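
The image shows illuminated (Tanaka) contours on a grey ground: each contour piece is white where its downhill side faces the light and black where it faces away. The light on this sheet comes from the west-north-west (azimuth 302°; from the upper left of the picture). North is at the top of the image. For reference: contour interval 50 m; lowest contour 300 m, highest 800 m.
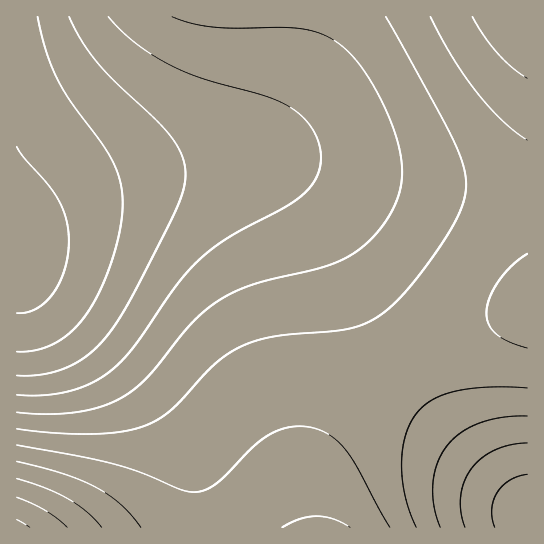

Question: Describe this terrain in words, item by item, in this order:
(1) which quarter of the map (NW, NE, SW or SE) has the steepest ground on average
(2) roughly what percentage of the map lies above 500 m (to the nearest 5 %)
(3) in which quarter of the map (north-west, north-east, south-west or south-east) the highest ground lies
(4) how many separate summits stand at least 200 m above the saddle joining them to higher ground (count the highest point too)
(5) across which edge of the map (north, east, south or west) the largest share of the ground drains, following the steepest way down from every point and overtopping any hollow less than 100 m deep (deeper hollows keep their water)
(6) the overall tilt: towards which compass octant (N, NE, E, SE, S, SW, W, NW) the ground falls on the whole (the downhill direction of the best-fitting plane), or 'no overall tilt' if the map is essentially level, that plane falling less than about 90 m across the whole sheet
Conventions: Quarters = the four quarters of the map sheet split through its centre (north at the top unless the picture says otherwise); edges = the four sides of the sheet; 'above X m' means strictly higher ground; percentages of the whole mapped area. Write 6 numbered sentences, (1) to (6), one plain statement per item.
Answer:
(1) The steepest ground, on average, is in the south-west quarter.
(2) Roughly 55 % of the ground is higher than 500 m.
(3) Look to the south-west quarter for the highest ground.
(4) 1 summit rises at least 200 m above its surroundings.
(5) Drainage is mainly to the west: more ground falls towards that edge than towards any other.
(6) The general tilt is down to the north-west (the land rises towards the south-east).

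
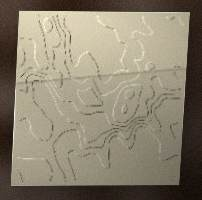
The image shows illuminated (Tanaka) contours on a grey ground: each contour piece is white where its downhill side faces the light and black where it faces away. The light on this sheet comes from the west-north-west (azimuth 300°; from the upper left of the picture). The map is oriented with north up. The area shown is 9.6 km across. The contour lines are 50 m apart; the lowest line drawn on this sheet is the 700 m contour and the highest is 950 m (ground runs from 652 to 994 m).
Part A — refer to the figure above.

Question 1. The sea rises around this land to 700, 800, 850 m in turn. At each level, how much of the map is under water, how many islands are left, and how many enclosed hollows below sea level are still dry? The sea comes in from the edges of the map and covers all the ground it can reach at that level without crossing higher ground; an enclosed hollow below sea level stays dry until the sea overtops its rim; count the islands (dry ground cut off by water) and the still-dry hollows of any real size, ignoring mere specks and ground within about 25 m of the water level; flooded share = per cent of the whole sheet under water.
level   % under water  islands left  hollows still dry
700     14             0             0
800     44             0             0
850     68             0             0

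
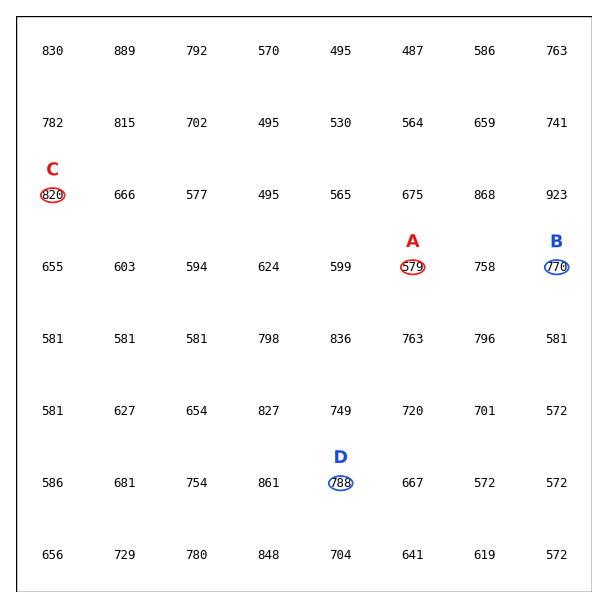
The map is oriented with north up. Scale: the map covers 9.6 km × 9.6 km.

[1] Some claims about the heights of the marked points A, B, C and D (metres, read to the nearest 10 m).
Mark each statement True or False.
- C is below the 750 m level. False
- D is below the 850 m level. True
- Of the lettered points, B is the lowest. False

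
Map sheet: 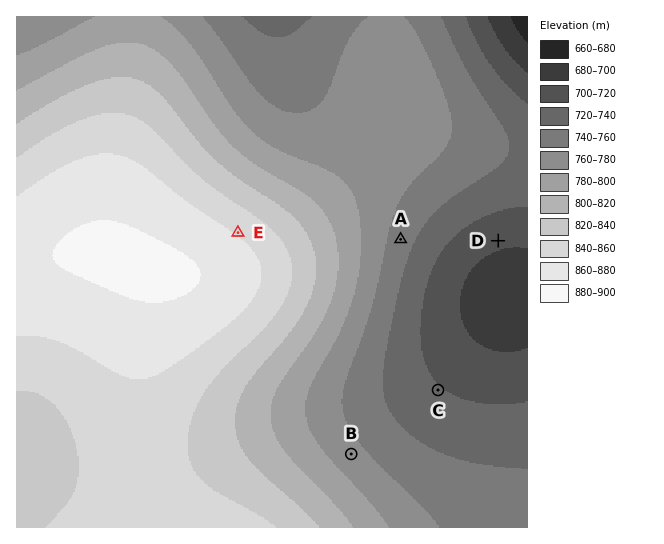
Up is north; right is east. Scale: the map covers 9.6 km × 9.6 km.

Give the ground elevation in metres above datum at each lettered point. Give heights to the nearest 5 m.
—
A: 750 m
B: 770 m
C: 720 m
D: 705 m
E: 860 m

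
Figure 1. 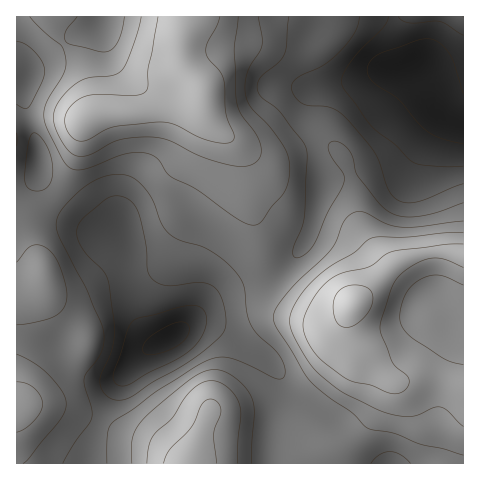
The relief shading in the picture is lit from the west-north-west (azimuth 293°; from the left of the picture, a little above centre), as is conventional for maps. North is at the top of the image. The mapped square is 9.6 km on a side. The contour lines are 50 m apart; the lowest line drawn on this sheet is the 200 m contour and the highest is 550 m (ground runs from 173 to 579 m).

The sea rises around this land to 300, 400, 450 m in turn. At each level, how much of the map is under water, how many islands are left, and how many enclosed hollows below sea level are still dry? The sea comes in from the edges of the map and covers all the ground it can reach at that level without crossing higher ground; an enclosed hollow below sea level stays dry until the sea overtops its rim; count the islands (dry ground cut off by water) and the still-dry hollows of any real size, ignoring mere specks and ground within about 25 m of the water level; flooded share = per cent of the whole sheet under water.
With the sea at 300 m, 10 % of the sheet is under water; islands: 0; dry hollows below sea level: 1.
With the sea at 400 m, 59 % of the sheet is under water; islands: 0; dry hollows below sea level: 0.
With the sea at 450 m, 76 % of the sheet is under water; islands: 0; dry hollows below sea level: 0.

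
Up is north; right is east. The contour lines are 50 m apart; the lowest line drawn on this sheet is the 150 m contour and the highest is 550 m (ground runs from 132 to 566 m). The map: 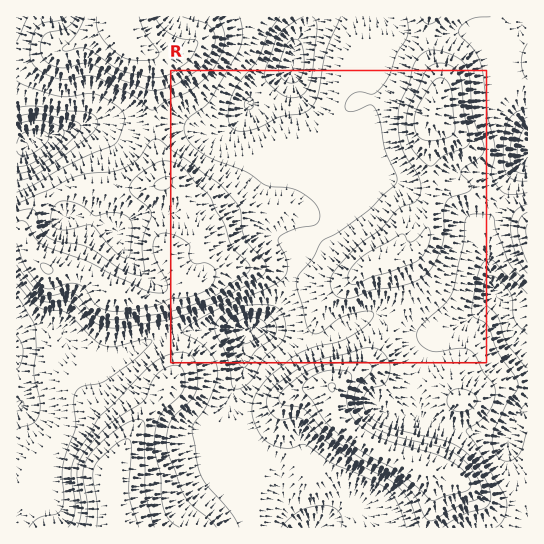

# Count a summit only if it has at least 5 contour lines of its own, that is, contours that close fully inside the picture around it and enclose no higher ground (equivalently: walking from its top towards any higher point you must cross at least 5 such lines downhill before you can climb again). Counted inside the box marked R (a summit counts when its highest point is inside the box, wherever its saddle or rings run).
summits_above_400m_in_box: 0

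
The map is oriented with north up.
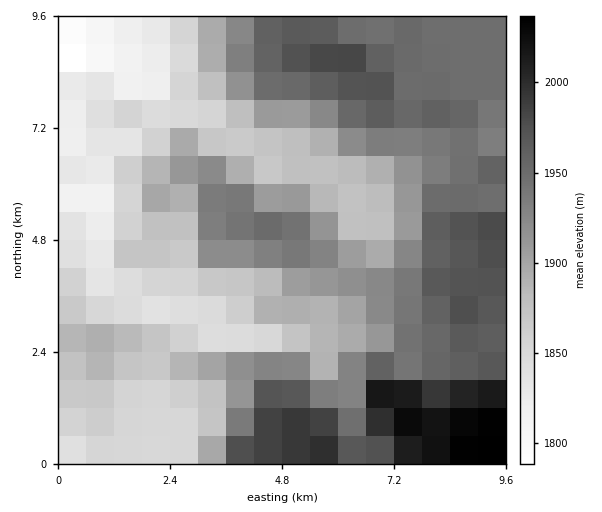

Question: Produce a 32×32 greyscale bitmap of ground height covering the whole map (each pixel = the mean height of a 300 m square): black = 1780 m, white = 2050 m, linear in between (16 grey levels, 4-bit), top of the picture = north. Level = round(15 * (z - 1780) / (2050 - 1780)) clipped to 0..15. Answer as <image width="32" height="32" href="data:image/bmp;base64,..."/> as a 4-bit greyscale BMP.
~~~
<image width="32" height="32" href="data:image/bmp;base64,Qk12AgAAAAAAAHYAAAAoAAAAIAAAACAAAAABAAQAAAAAAAACAAATCwAAEwsAABAAAAAAAAAAAAAAABEREQAiIiIAMzMzAERERABVVVUAZmZmAHd3dwCIiIgAmZmZAKqqqgC7u7sAzMzMAN3d3QDu7u4A////ADNEREREaLy7zMzKq83d7u40RERERFeru8zMqazd3u7uRFVERERWi7vMy6m97u7u7kVVRERERXq7vMqZze7d3u5VVURERFVovLupic7tzN3dVVVURFVWeJu5h3ne3LzM3VVmVVVWZ4maqHZ5y6qqq7tWZmVVZnd3d4dWiZiJmaqqZmZmVmVERERVV3d3mZqqqmZmZVVDMzM0VmZmeJqqq7pVVURDMzNEVnZmZ4iZqru6VEMzM0REVmdmZneImaq7ulQzMzRERFVVZ3d4iImru6tEM0RVRFZlZ3iHiIiJq7qrRDNWZUV4h4iJiId3iaq6uzMjRmRGiYiZmZh2ZnmaurszMkZVVomZmpmXZVZ4q7u7MzI1ZVaJmamZhlVVaJu7uyIiNXZXiZmIiHVVVmibqZkiIjV2Z5mYZndlVVZ4mZmZMiI2dmiYhlVmVVVmeImqqjMzRWVoh2VVVVZmZ3iJmZojNDNFeGZlVVZmeIiIiZmJIiMzRWVERVZmZ4mZmZqpiCI0RFVERFZnZ3iaqqmqqpgzNFQzNFVXiIiJqqqpqpqZNEQyI0VVaJqZqrqrqamZmSIiIiNFVnmaqqq7u5qpmZkBESIjRFeJmqu7vLqaqZmZAREiIzRniaq7y7upmpmZmRESIiNFZ4mru7upmaqZmZkREiIzRWeImqqqmZmpmZmZ"/>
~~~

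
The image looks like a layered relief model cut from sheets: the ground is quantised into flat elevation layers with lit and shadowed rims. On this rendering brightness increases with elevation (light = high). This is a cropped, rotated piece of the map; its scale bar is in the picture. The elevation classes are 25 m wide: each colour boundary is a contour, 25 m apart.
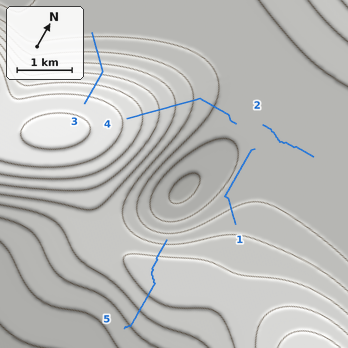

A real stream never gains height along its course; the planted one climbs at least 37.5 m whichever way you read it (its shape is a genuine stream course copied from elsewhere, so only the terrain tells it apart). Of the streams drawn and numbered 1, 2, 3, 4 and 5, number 5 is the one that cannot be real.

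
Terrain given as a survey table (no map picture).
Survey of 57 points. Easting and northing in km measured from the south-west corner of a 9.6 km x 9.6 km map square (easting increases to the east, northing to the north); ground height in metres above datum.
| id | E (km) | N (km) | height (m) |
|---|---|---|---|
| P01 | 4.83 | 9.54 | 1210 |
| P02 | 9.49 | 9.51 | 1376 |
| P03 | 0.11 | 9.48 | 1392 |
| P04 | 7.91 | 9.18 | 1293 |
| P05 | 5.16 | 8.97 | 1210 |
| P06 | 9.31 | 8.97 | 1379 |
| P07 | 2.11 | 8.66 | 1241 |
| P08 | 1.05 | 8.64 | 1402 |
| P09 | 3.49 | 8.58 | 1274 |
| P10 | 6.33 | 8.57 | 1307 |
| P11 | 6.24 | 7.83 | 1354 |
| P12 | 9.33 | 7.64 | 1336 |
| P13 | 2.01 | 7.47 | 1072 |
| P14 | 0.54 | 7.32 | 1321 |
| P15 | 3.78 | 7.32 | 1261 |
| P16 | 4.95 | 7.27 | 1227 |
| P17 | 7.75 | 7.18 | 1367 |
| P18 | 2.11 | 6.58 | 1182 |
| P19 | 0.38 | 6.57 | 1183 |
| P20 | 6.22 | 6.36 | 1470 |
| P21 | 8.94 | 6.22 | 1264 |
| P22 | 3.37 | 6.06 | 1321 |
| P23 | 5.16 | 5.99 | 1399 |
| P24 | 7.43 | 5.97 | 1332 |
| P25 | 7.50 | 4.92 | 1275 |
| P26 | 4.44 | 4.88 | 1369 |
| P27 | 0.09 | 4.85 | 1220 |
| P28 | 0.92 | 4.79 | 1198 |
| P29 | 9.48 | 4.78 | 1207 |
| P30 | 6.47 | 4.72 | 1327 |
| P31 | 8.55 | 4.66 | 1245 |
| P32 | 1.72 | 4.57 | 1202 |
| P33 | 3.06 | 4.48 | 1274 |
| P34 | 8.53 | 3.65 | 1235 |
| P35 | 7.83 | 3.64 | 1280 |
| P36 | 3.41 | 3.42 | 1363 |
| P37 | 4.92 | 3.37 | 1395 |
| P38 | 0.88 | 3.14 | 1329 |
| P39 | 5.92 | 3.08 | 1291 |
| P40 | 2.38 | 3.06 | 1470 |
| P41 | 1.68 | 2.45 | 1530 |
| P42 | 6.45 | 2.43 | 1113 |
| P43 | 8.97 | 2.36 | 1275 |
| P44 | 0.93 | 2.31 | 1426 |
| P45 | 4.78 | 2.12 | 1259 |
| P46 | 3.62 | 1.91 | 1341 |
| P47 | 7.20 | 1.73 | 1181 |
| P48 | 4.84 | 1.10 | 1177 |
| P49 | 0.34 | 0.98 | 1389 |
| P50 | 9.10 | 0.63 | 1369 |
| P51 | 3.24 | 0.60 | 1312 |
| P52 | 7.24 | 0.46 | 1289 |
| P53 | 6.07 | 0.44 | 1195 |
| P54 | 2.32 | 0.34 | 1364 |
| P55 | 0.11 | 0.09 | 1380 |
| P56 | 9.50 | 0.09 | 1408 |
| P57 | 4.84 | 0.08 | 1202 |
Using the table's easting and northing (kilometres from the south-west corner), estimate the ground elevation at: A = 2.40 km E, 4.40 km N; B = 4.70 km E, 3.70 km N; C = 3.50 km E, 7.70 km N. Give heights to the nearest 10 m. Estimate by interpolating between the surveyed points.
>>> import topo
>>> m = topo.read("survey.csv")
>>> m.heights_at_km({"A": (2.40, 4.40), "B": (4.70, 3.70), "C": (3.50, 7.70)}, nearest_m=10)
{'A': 1230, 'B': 1400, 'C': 1210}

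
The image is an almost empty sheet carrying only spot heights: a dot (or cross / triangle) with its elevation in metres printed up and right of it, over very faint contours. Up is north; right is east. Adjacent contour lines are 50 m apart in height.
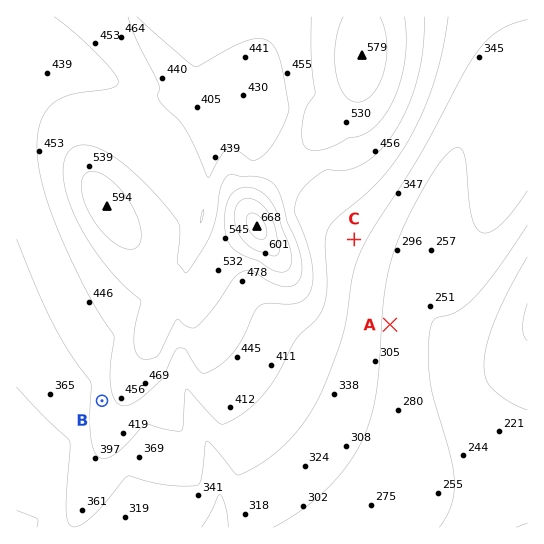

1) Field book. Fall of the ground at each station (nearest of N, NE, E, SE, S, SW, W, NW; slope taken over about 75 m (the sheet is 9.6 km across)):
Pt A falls E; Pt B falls W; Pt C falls SE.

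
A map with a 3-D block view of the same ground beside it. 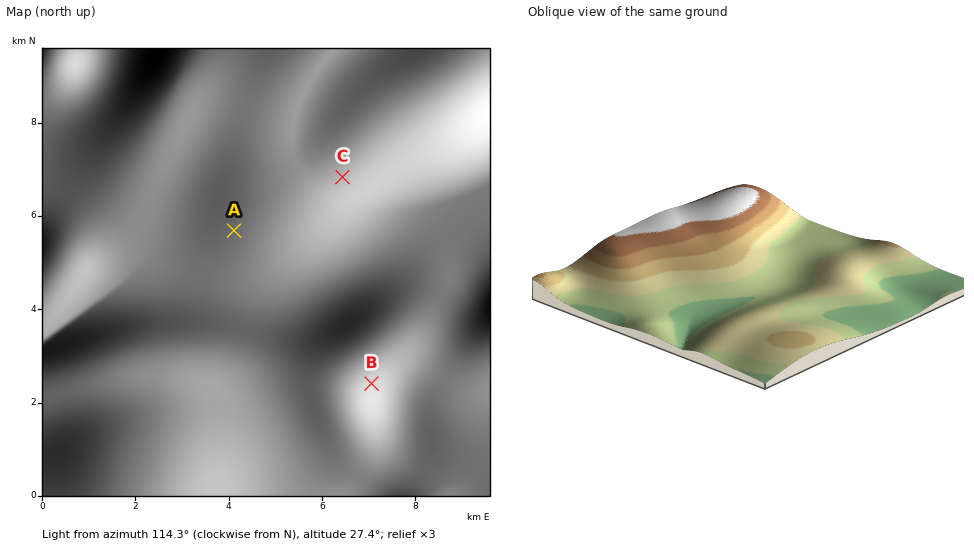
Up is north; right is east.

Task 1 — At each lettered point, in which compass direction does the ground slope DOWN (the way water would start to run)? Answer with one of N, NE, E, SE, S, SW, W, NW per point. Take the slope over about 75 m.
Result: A SW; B SE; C S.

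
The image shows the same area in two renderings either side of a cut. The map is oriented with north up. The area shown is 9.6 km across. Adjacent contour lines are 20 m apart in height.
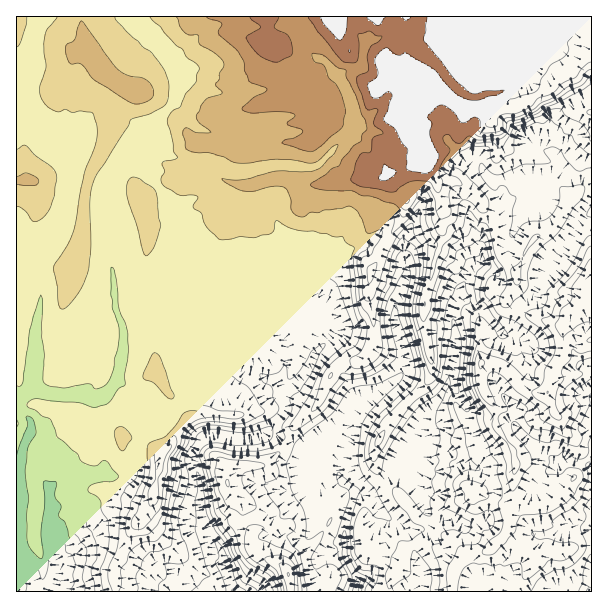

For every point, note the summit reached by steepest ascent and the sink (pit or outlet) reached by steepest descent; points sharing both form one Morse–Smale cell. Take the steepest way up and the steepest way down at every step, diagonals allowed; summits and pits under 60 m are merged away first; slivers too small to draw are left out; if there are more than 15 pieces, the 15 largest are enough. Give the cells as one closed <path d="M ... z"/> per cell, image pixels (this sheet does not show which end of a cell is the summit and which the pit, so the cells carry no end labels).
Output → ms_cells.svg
<path d="M591 16l-297 0 0 4 19 34 4 4 6 2 19 20 12 27 0 13-16-6-9 0-12 6-15 12-45 2-12-4-12 0-21 3-14-5-16-18-6-7-3 0-13 13-8 16-11 4-20 20-18 41 1 33 10 43 1 27-13 4-31 34-14 8-21 4 0-23 6-37-14-29 0-4-8-9-4 1 1 343 98-1-1-22 7-12 9-24 22-30 2-15 6-21 0-12 12-12 4-12 11-12-33-48 2-15-5-18-15-35 8-24 4-34-2-24-6-20 12-9 22-14 9-9 20 1 31 14 20 0 16-6 17 0 12 6 13 2 20-5 16 0 15-5 17 2 30-12 15-2 3-2-1 5 9 13 8 29-4 12 2 18-9 25 0 8-9 36 0 18 4 24 26 1 2-22-4-18 9-13 19 10 18 18 2 6 4 0 10-9 9-18 12-11 3-13 9-17 24-27 6-10 15-14z"/><path d="M194 169l-11 0-9 9-22 14-12 9 6 20 2 24-4 34-8 24 15 35 5 18-2 15 33 48-11 12-4 12-12 12 0 12-6 21-2 15-22 30-9 24-7 12 2 23 118-1-6-15-5-22-13-21-8-17-2-31-7-23 0-9 7-10 10-7 41 3 13-5 8 0 16 6 6-12 25-26 15-33 14-8 15 0 7-7 4-9-1-31-5-15 2-24 14-29 18-27 4-13-2-8-8-9-9-14-7 3-17-2-15 5-16 0-20 5-13-2-12-6-17 0-16 6-20 0-27-12z"/><path d="M428 162l-3 2-15 2-22 8 8 15 8 9 2 8-4 13-18 27-14 29-2 24 5 15 1 31-4 9-7 7-15 0-14 8-15 33-25 26-5 12 23 14 15 14 9 2 7 12-25 10-4 6 2 23 17 14 11 4 0 16 14 24-2 13 33 0 3-16 8-10 3-14 4-5 6-3 13-2 9 5 15 15 6 3 10-10-16-17-12-6-9-9-10-5-25-30-15-14-5-9 0-15 12-24 42-45 4-6 0-16-8-33 0-18 9-36 0-8 9-25-2-18 4-12-8-29-9-13z"/><path d="M135 16l-94 0-7 17-8 35-7 12 9 28 9 15 17 19 15 9 4 5-1 21-10 44-6 10-15 11-13 15 0 4 14 29-6 37 0 23 17-2 13-6 36-38 13-4-1-27-10-43-1-33 18-41 20-20 11-4 8-16 10-9 5-8 3-12-2-19-12-20z"/><path d="M591 214l-14 13-6 10-24 27-9 17-3 13-12 11-9 18-10 9-3 0-3-6-18-18-18-10-5 4-5 9 4 18-2 22 19 4 8 5 0 24 5 11 8 12 2 12 8 1 9 4 17 20 13 7 15 13 6-2 9 1 8-13 11-1z"/><path d="M293 16l-156 0-1 2 15 14 21 27 6 15 0 13-4 15 24 26 14 5 33-3 12 4 13 0 9-2 23 0 15-12 12-6 9 0 16 6 0-13-12-27-19-20-6-2-4-4z"/><path d="M450 350l-20 1 2 24-4 6-42 45-12 24 0 15 5 9 15 14 25 30 10 5 5 5 2-9 10-13 21-7 9-7 21 7 10 9 9-7-4-7 4-24-2-18-16-23-3-9-24 1-3-4 0-9-5-9-10-11-5-2 6-26 0-7z"/><path d="M290 440l-24 24-29 2-9 7 0 12 14 18 2 18 8 9-2 15 7 9 27 13 5 8 2 13 18 0 17-4 1 8 27 0 4-13-12-19-2-21-11-4-17-14-2-23 4-6 25-10-7-12-9-2-15-14z"/><path d="M578 463l-3 0-3 4 0 13-21 22-12 4-12 0-12-4-7 7 2 19-19 20-8 5-13 0-12 10-6 13 1 16 139-1 0-123-5-4z"/><path d="M272 434l-8 0-13 5-41-3-10 7-7 10 0 9 7 23 2 31 8 17 13 21 5 22 6 16 92 0 0-8-17 4-18 0-2-13-5-9-30-14-4-7 2-15-8-9-2-18-14-18 0-12 3-4 6-3 26 0 25-22 1-3-2-2z"/><path d="M18 79l-2 1 0 168 13 8 12-14 15-11 6-10 10-44 1-21-4-5-15-9-17-19-9-15z"/><path d="M504 420l-7 0-1 6 18 26 2 18-4 24 4 7 11 5 12 0 12-4 21-22 2-16-10-2-6 2-15-13-13-7-17-20z"/><path d="M477 492l-10 7-21 7-6 6-6 12 0 3 7 7 9 4 17 16 19-2 24-24-2-19-11-10z"/><path d="M426 542l-9 0-13 7-4 17-8 10-2 9 0 7 62-1 0-15 5-10-7-4-9-10z"/><path d="M459 352l-5 1-6 33 5 2 10 11 5 9 0 9 3 4 24-1-1-13-8-12-5-11 0-24-4-4z"/>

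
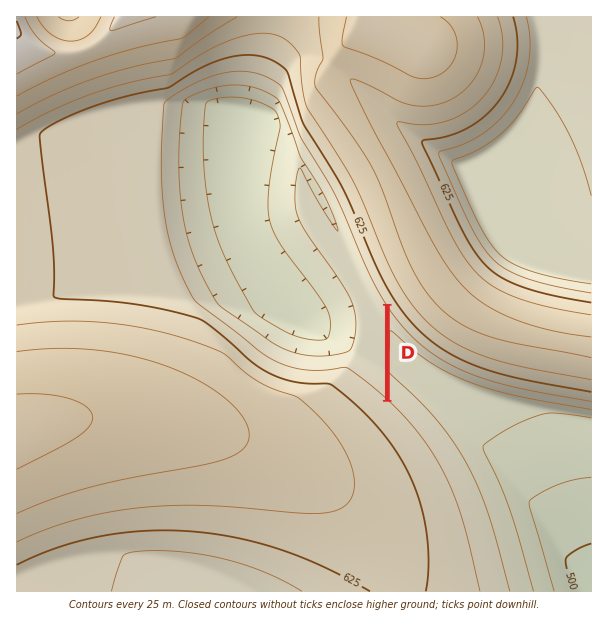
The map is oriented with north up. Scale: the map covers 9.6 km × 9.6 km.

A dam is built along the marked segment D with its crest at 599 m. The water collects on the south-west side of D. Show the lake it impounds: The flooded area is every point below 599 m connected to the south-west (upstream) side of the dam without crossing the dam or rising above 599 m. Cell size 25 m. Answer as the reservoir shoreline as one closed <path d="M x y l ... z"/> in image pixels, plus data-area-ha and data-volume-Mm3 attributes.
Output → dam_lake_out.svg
<path d="M246 72l-13 0-2 1-7 0-2 1-10 2-5 3-10 3-17 9-14 11-2 5 0 15-1 1 0 27-1 2 1 49 1 2 0 12 2 1 3 23 11 31 17 32 43 32 27 22 15 8 14 3 1 1 8 0 1 2 21 0 2-2 19-1 15 11 21 18 1-93-6-9-17-33 0-3-4-7-9-26-17-36-32-52-10-29-8-21-9-7-9-4-9-3-7 0-2-1z" data-area-ha="1272" data-volume-Mm3="466.42"/>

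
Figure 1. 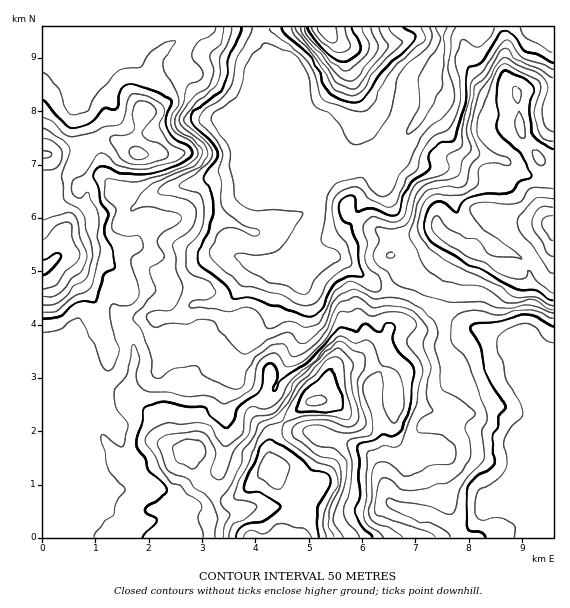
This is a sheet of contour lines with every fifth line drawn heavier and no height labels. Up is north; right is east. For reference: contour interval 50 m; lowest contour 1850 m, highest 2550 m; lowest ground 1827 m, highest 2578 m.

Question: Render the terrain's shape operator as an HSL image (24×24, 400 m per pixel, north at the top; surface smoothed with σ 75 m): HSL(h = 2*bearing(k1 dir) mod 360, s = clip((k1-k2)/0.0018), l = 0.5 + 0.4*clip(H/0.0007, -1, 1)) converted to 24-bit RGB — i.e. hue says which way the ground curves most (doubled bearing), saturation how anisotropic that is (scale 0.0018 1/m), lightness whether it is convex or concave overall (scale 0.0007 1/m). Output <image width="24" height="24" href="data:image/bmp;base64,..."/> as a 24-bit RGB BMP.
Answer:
<image width="24" height="24" href="data:image/bmp;base64,Qk32BgAAAAAAADYAAAAoAAAAGAAAABgAAAABABgAAAAAAMAGAAATCwAAEwsAAAAAAAAAAAAAgIB/fn+AX5eSlWOKZohafaFij116UUp8LLmax+vGllvMvo+85NSvMWmOYsiqM2/ciW7UiFXT1SFmo8E2PHy0wpG1hlqahXF3gIB/f39/dH58YnKNfpOyo3e0hFFZXDkwuN1ebnwLUlYXaJUqz4JY0a4zW4wsG1cvMRQNYE0hiZhWrNSNKDJGb3xBe11dk4SZf39/f39/gHl/hHJae2s/TSAXl5Q1deSgHEt2+MnqlKHRdbycTIeq8t3ZP6LDXCB2bDaBj7GOZJVoyqhUKkQ+Wo9hZYV/eotof39/f39/c2aAf6qpeDJ8l2+4wtDVkM2NDzVjQpCS8eTZrsLZcMnj34iUwmatSBRVXautqpS5e3emvK/MhpnLVpbAX2OLfHqJf39/f36AcYuRTVKFdlnIqOTmucvg7N/lCRhNQD2T9PTChKYrLBYQajYOeSQBKKOaQNg0LZiWi5C4sIWHpX1sVj1KWG9kdX53f39/fX6Adox0ck5xQJNZi7djVYVDwaNJQx9oNr61ZevR/4y7UxkMQZof0frmDwLR9uHGGEpSfZxFu4lkfqy+gFylX4KfZ3mCf39/f39/d3iAaGaib9KxgrOvaFebsW9vOWGQO7usZ2gQbyW1/M/81Ov3Y8mOIwo67/DOQWS4OoaOrJl1qV9wdnyzflaTfG6Lf39/f39/hW11SJBZssFLNV46mnVdc4RUeXdXHyBO7uCvAI2Q5YzO+tzRrDVqHUdavM2SxpCnNl2CfYVhi6x4akpleWt3fnF6f4B+f35/mU+ERNC6yNSdODxxfYlhnHt/eJuUF22H8urOFXhxDDIw/NrPxn/lcmXScrN2tYJuVz12eYuanHt1XVl8h2mHiGtiaIBDVnR1h8lpLXust9CKUD2YkJGzmniXm5hvUWA7GGsh24+CDDdH4/gcrR4hy0lyyXFlur1YW3qySHFViUw6YVgtTlc9sGA6kMI9F0EwjtZpizFgi5QpOVUlJXsfga9Gcj61vLDVY4S7Y71zJxtZ5MlC1duXP33LyMHf21u0hRc6gDU6gzhV0WVILDAVtIUZzte/Ql+bMctkS0ONqrXTZ3e7jYC+Y7jTVs+8Qplci4Jdk1RDIyA6MdeG7O3KOAsndz0GcTEbm2yAoH6gckmIskBny6vqqtb02KzHgMm1NGqkYMWthExGh5VNS6BWTJtWfVFYbE89aUs0fW1bT3ttI4A5ggwCoBopd8uCfXWnjlZqijhCPXXA1PL2W2zS1mRWxlys1ejNVT6/U0a4snS8Zb1sklg8T200RjIuhEtJeqBoVIhvf2qFaztONGRclNOOyZK9fShttkZEquvukMrjfVZAZTFQ1MR8WGnC46uWvmVPFTM4wWZ+tWS7yaa6eZ+vNEqsjr3UqZjHnnawRmZ7tjyxPcvGzfDiJijrxTjr2PPaUC+gki0uZ5qoWUrB2e/nP4kq2WIqz8N6hiOrJ5A2Y2+yybnTypHEQHmFU2tifW9cmWuDdFamLz7MxfPPKs9QIgkqcLWW8e3aMhDZ2uPxdnvVQUC0pNaosct3OEod3KEdKAsPuYQVIDIBHDMAoqQUcF+UWE9xeXxueXxrfH9mJJVm38V4YDBPGTlOhNuhxq1uZh9IqGwjjJ06O5RSo5EkueCQOi/IchqRyk/R2s3xy8f009f4Mf+4GpaSVE92f35/f39/f39/a4BleYI3gW5GPX56f1Qoq54uOHCbzL1+hEondSotkOSyysbodzblpkzqnM3pmuSQjOm9wN/32rb3kAiublh/f39/gH9/f31+fl17sIR9bpdjO3lfKnaBvsqkahFm3JZMmGS2jvKfHsvHvrRhJSk5oV9MdzBw8aODs/JJHzADLSAGTy8pcHx7f39/gHyAg1xlalVJlqBQrrCIZYiJIl9XY45ANR6F8Orbjlqi7vrREhEit3tJQENbV51YQDGE1fbZ8pHP73ryn0CWJpRfQ4V8en6Ac3OAkzGgyDxSs95TMbFaZYONW2mFO2NmFxwx5NSZvXh28eu6Giheo3VqZF5+XH5uVK9smnIxu69DtDaT49rngZbFMlB1a3d8eGh7LBEz3Xxo6fbVQHxHMF03RGZcOC1nNKmVHdTm9fLW1+j0azr/lJGAc2R+dIB/cI9ndF9/xop8WoZNsI9Bp3RFPExdSlVlQhclLhMi0/SV0O/IoZTTaVO5LXVEBSAuw+WmDTY/8//MP08oYSMii3Noe3F9c4t8iIZ4aXx0lH5pw5Cim369rNDRSUy6Txazfh7+1sz2z/zVbMqhgUq2d0HW2qDwABdfyOOKLDxX0f8lYyIpcElD"/>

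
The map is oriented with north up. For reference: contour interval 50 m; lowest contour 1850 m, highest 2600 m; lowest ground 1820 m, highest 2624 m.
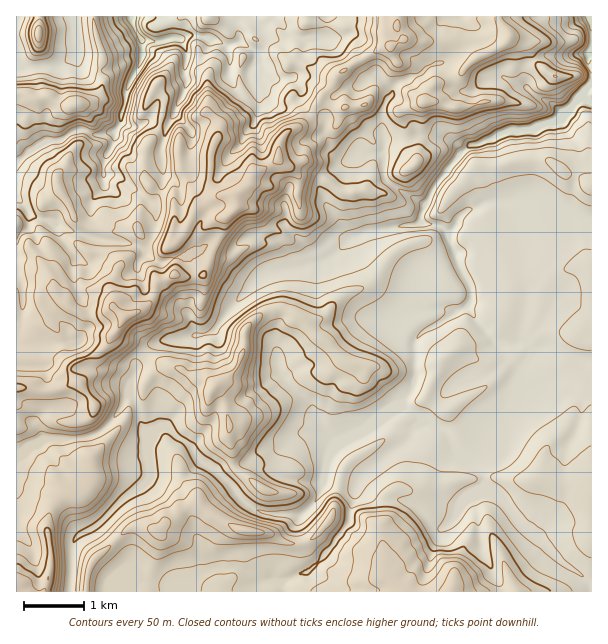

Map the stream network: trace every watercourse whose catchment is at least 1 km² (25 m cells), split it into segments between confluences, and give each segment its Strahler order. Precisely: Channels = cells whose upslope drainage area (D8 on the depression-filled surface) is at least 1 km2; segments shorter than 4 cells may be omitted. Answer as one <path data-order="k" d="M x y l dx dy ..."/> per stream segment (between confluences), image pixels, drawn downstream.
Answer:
<path data-order="1" d="M167 582l1-1 14 0 1-2 9 0 2-1 3 0 3-3 12-6 16 0 2-2 9 0 10 6 6 6 3 2 9 0 2-2 19 0 15-7 3 0 6-6 3 0 15-17 0-1 5-5 0-3 6-6 3-6 4-4 2-3 0-11 3-6 0-9 1-1 0-5 6-12 8-7 1 0 6-6 2 0 15-14 4-1 3-3 6-3 5-5 3-9 6-6 0-6-8-7-4-2-2-10"/><path data-order="1" d="M543 543l-1-3-6-6-2 0-6-6-1 0-44-43"/><path data-order="1" d="M84 533l14-8 18-18 0-1 6-6 1 0 12-12 2 0 15-15 0-24 7-15 3-3"/><path data-order="1" d="M443 528l4-4 2 0 34-35 0-4"/><path data-order="2" d="M483 485l0-11-1-3-8-7-1 0 0-8 19-19 3-8 9-9 0-3 17-16 0-12"/><path data-order="1" d="M17 474l0-10 25-24 3-2 38 0 1-1 5 0 1-2 3 0 6-3 18-18 8-13 0-3 7 0 3 3 2 3 0 4 1 2 0 6 2 1 1 11 3 3 18 0"/><path data-order="2" d="M162 431l6 0 6 3 9 7 2 0 7 8 3 6 11 10 7 3 20 20 3 6 10 10 2 0 3 3 6 3 7 2 2 1 24 0 1 2 9 0 3-2 15-15 2-6 1-1 0-5 6-7 2-14 4-9 42-42"/><path data-order="2" d="M375 414l5-4 1 0 8-6 6-3 4 0 6-3"/><path data-order="2" d="M405 398l5-5 1-3 0-4 5-5 0-28-2-2 0-7 3-6 8-8 16-7 15-12"/><path data-order="1" d="M542 390l-20 0-1-1"/><path data-order="2" d="M521 389l0-14 3-3 4-9 0-16-3-3-10 0-2 1-7 0-5-4-7-2-18-19-3-6-5-5 3-7"/><path data-order="1" d="M281 374l6 7 0 2 24 22 1 8 9 9 3 7 9 9 3 0 8-4 3 0 12-6 3-3 1 0 11-11 1 0"/><path data-order="1" d="M35 344l-14 0-4-3 0-6 3-5 0-12 1-1 0-6 2-2 0-24-2-1 0-3-4-9 0-30 1-2 0-3 11-10 0-14-2-3"/><path data-order="1" d="M195 335l9 0 2-2 3 0 6-3 0-1 6-6 0-2 7-9 0-1 35-38 3 0 1-1 6 0 2-2 7 0 2-1 7 0 2-2 7 0 2-1 4 0 6-3 6 0 2-2 3 0 3-3 9-4 16-17 6-1 8-5 6 0 1-1 11 0 1-2 6 0 2-1 9 0 1-2 12 0 6-4"/><path data-order="1" d="M395 323l18-12 21 0 1-2 15 0 2 2 4 0"/><path data-order="2" d="M456 311l9-3 6-6"/><path data-order="3" d="M471 302l0-12-1-2 0-3-12-21-2-9-3-3-1-7-6-8-2-7"/><path data-order="1" d="M143 251l-6-6-5 0-1-2-8 0-1-1-11 0-1-2-8 0-1-1-12-2-3-3-5 0-1-1-12-3-9-5-6-6-5 0"/><path data-order="1" d="M66 243l-6-6-1-3 0-6-11-9"/><path data-order="3" d="M444 230l-6-5-4 0-2-1-9 0-3-3"/><path data-order="3" d="M420 221l0-5 3-6 3-3 3-6 0-3"/><path data-order="2" d="M48 219l-12-1-3-2-6-6"/><path data-order="2" d="M27 210l-1-3-9-9 0-34 19-20 2 0 6-4 15 0 1-2 3 0 11-7 13 0 3 3 17 0 1-2 5 0 4-4"/><path data-order="1" d="M545 200l-2-2-22 0-2 2-4 0-2 1-22 0-2 2-4 0-6 3-3 3-6 0-3 3-2 0-7 7-6 12-3-1-5 0"/><path data-order="3" d="M429 198l2-1 0-3 4-9 5-5 0-1 31-35 6 0 8-4 7 0 5-3 3 0 9-5 28 0 3-3 5-1 18-18"/><path data-order="1" d="M104 176l0-14 1-1 2-6 3-3 3-6 0-3 1-2 0-7 3-3 0-3"/><path data-order="2" d="M384 158l0 19 6 8 2 0 7 6 5 1 3 3 7 3 8 6 1 0 6-6"/><path data-order="1" d="M359 150l4 0 6 3 11 0 4 5"/><path data-order="2" d="M117 128l3-5 0-6 2-1 0-5 3-6 0-9 1-1 0-5 3-4 0-3 3-6 3-3 6-12 0-9 2-2 0-12"/><path data-order="1" d="M255 122l0-3 3-6 0-18-7-14 0-12 4-7 0-8-1-3-5-4-4-2-3-3-5 0-6 3-6 0-7-4-5 0-4-5-12 0-2-1-6 0-4 3-8 0"/><path data-order="1" d="M176 110l7-15 0-3 3-6 0-9-1-2 0-10 1-2 0-13-4-9-5-3"/><path data-order="3" d="M563 110l25-27 3-6 0-6-3-6 0-17 3-6 0-25"/><path data-order="1" d="M392 95l-5 4-4 9 0 29 1 1 0 11-1 3 1 1 0 5"/><path data-order="1" d="M527 87l9 9 13 6 9 8 5 0"/><path data-order="1" d="M74 47l0-3-2-2 0-16-1-2 0-7"/><path data-order="3" d="M143 39l-6-6-3-6 0-3-2-1 0-6 2 0"/><path data-order="2" d="M177 38l-7 0-2 1-4 0-2 2-18 0-1-2"/><path data-order="1" d="M302 38l-12-3-14-15 0-3-1 0"/>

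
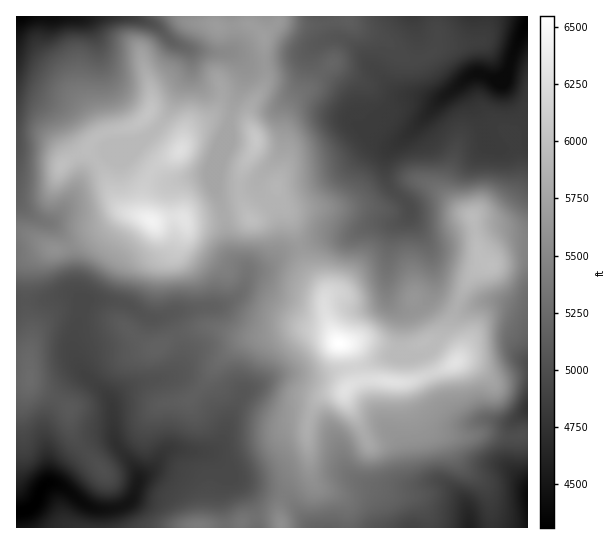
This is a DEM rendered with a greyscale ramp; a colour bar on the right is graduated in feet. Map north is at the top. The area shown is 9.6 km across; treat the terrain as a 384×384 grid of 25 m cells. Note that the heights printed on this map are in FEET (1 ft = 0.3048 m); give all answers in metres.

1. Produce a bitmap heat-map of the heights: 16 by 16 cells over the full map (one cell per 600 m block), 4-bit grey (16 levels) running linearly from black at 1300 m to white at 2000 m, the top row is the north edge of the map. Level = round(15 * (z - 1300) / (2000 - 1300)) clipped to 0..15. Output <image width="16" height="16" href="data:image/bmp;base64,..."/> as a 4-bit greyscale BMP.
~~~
<image width="16" height="16" href="data:image/bmp;base64,Qk32AAAAAAAAAHYAAAAoAAAAEAAAABAAAAABAAQAAAAAAIAAAAATCwAAEwsAABAAAAAAAAAAAAAAABEREQAiIiIAMzMzAERERABVVVUAZmZmAHd3dwCIiIgAmZmZAKqqqgC7u7sAzMzMAN3d3QDu7u4A////ABIjVmeHZlQyIUM0Voh2ZUNEQ0RXmYmHZFVEVVeauZl1ZUVWZovcy6dlVWZ4nNy8tlVVVnitypqnZVeHeJy4iah4mruImYd4uXis3KupdlioebzLq6hlZ4Z7u8urp1RFRGmrvKuWRDREV4mqqYZEMjNGaJiZdlREIiNGaJmGVURC"/>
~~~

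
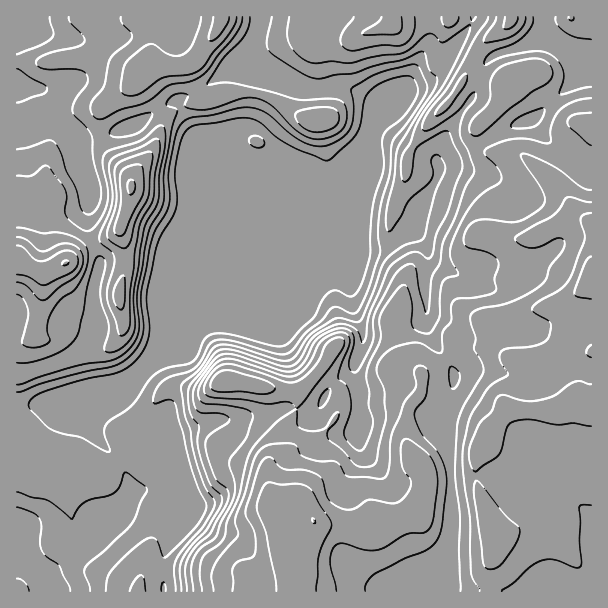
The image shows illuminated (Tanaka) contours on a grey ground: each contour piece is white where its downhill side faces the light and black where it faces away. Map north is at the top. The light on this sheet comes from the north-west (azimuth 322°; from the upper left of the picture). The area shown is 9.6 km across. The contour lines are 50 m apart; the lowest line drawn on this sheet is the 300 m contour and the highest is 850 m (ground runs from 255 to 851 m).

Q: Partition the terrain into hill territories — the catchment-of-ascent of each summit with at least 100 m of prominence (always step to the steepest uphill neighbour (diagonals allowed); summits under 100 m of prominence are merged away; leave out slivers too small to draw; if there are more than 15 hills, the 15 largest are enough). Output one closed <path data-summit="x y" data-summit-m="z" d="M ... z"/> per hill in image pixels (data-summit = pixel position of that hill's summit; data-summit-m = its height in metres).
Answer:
<path data-summit="314 521" data-summit-m="851" d="M591 16l-46 0 0 21-53 19-11 15-7 25-26 35-10 22-1 9-39-24-10-10-8-14-8 14-5 13-1 21-19 12-38 13-3 6-2-13-13-5-7-7-10-25-13-13-10-4-18 4-16 14-8 12-15 6 0 20 10 36 2 31 14 29 2 13-10 10-26 13-6 10-5 14-53 50-30 10-15 2-12 4-32 0-17 4 1 184 421-1 6-19 7-42 0-60-3-18-10-27 16-39 0-12-8-15-13-18-7-17 1-21-3-27 3-10 0-17-5-9-10-10 3-15 3-9 15-20 6-12 0-9 4-3 69-36 18-6 6 5 12 15 19 11 17 19 8 1z"/><path data-summit="591 410" data-summit-m="848" d="M531 120l-19 6-69 36-4 3 0 9-6 12-15 20-6 21 0 3 10 10 5 9 0 17-3 10 3 27-1 21 7 17 13 18 8 15 0 12-16 39 10 27 3 18 0 60-13 62 154-1 0-418-8-3-17-19-19-11z"/><path data-summit="131 186" data-summit-m="707" d="M242 66l-6 0-9 4-24 18-42 20-29 19-56 16 3 19 11 26-2 43 12 29-6 24 2 46-14 23 0 12 4 18 4 9 6 5 20-6 10-6 49-47 5-14 6-10 26-13 10-10-2-13-14-29-2-31-10-36 0-20 3-2 12-4 8-12 16-14 18-4 10 4 13 13 10 25 7 7 13 5 2 13 3-6 38-13 19-12 0-15 6-19 6-12 8-10-38-18-43 2-33-16z"/><path data-summit="66 263" data-summit-m="703" d="M18 82l-2 1 0 324 49-3 31-8-6-4-4-9-4-18 0-12 14-23-2-46 6-24-12-29 2-43-11-26-5-22-24-27-8-21-4-4z"/><path data-summit="222 18" data-summit-m="617" d="M258 16l-241 0-1 65 22 7 4 4 8 21 22 22 3 9 9-5 20-3 34-12 23-16 42-20 24-18 13-4 16-33 3-10z"/><path data-summit="392 24" data-summit-m="617" d="M473 16l-213 0-4 17-15 32 31 9 33 16 43-2 15 6 20 12 4 0 20-16 25-11 8-7 14-25 15-20z"/><path data-summit="512 17" data-summit-m="666" d="M543 16l-69 0-5 11-15 20-14 25-8 7-25 11-23 18-4 5 4 9 14 16 39 24 1-9 10-22 27-38 9-28 8-9 9-4 15-3 21-11 8-1z"/>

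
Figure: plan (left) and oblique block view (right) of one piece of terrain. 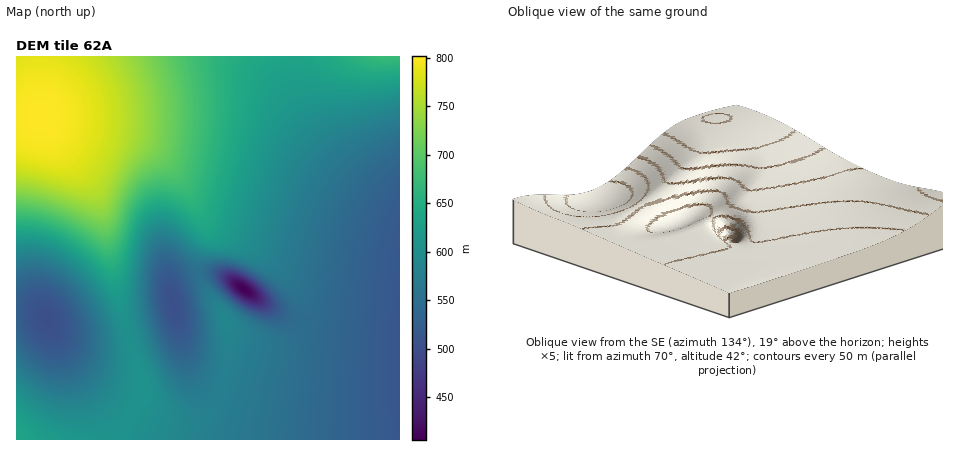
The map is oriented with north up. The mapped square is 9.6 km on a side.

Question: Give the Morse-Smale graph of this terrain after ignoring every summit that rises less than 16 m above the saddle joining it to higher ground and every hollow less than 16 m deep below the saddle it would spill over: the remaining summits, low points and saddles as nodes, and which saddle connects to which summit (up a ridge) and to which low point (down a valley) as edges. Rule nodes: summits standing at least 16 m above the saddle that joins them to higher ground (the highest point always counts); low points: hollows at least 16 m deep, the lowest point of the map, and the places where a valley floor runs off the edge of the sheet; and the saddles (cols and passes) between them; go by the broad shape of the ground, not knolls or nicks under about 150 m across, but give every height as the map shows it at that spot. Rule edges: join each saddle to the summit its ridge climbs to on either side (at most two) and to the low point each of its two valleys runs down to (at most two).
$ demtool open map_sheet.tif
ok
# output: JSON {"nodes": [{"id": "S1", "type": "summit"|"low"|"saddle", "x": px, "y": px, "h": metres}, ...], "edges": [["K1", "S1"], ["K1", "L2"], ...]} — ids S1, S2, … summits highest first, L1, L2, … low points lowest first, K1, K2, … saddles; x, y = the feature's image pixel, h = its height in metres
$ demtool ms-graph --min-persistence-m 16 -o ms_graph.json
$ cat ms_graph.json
{"nodes": [
{"id": "S1", "type": "summit", "x": 42, "y": 116, "h": 802},
{"id": "S2", "type": "summit", "x": 392, "y": 56, "h": 675},
{"id": "S3", "type": "summit", "x": 16, "y": 436, "h": 636},
{"id": "L1", "type": "low", "x": 244, "y": 288, "h": 406},
{"id": "L2", "type": "low", "x": 46, "y": 320, "h": 501},
{"id": "L3", "type": "low", "x": 174, "y": 304, "h": 502},
{"id": "L4", "type": "low", "x": 400, "y": 390, "h": 509},
{"id": "K1", "type": "saddle", "x": 294, "y": 56, "h": 636},
{"id": "K2", "type": "saddle", "x": 132, "y": 414, "h": 606},
{"id": "K3", "type": "saddle", "x": 128, "y": 336, "h": 603},
{"id": "K4", "type": "saddle", "x": 220, "y": 396, "h": 576},
{"id": "K5", "type": "saddle", "x": 198, "y": 274, "h": 551},
{"id": "K6", "type": "saddle", "x": 304, "y": 324, "h": 546}],
"edges": [["K1", "S1"], ["K1", "S2"], ["K1", "L4"], ["K2", "S3"], ["K2", "L2"], ["K2", "L4"], ["K3", "S1"], ["K3", "S3"], ["K3", "L2"], ["K3", "L3"], ["K4", "S1"], ["K4", "S3"], ["K4", "L3"], ["K4", "L4"], ["K5", "S1"], ["K5", "L1"], ["K5", "L3"], ["K6", "S1"], ["K6", "L1"], ["K6", "L4"]]}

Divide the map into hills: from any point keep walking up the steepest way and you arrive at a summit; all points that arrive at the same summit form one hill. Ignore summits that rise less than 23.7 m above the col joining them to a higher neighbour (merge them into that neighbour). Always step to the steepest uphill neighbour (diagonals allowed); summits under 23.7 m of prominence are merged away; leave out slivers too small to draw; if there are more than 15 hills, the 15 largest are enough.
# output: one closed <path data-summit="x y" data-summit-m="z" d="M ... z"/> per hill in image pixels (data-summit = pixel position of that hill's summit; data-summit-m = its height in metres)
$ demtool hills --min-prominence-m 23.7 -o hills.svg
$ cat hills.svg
<path data-summit="42 116" data-summit-m="802" d="M294 56l-278 0 0 254 20 2 6 3 16 18 12 5 18 3 28-2 32-9 22-9 6-7 13 50 8 14 19 16 28 10 44 9 32 3 78-1 2-209-20-11-26-19-21-22-14-18-10-16-13-30z"/><path data-summit="16 436" data-summit-m="636" d="M26 310l-10 0 0 130 384 0 0-26-12 2-92-2-36-6-44-14-8-5-15-17-8-18-9-40-6 7-22 9-32 9-28 2-24-5-10-6-12-15z"/><path data-summit="392 56" data-summit-m="675" d="M400 56l-106 0 2 34 6 16 17 30 14 18 21 22 26 19 20 10z"/>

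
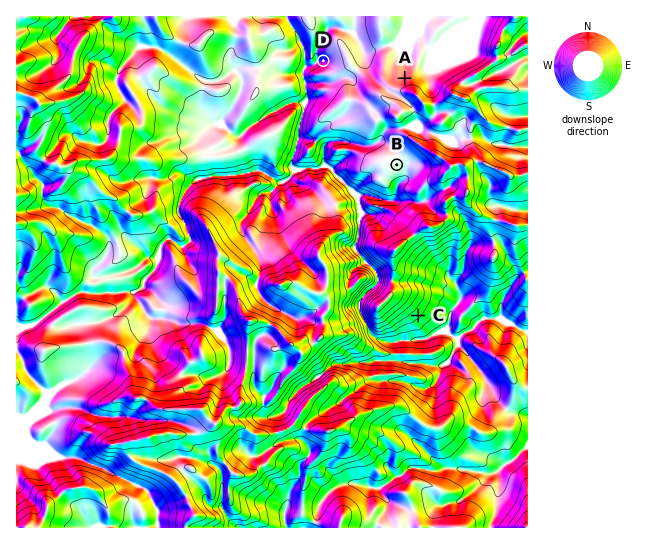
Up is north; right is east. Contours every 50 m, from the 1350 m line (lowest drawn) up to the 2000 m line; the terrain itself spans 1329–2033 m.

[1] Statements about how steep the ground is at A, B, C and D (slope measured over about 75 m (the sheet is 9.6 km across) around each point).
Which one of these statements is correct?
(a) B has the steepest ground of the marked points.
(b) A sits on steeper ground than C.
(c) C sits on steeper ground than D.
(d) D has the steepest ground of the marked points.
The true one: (c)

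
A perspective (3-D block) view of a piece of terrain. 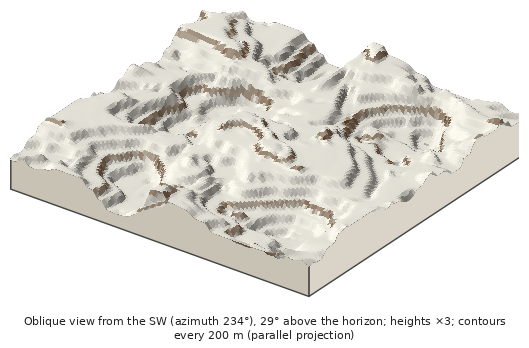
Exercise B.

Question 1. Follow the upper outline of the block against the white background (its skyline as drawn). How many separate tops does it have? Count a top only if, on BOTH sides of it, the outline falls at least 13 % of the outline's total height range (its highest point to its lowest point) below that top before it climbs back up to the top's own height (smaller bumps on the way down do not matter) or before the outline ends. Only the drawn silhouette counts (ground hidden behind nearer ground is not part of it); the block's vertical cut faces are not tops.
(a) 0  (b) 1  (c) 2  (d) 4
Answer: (c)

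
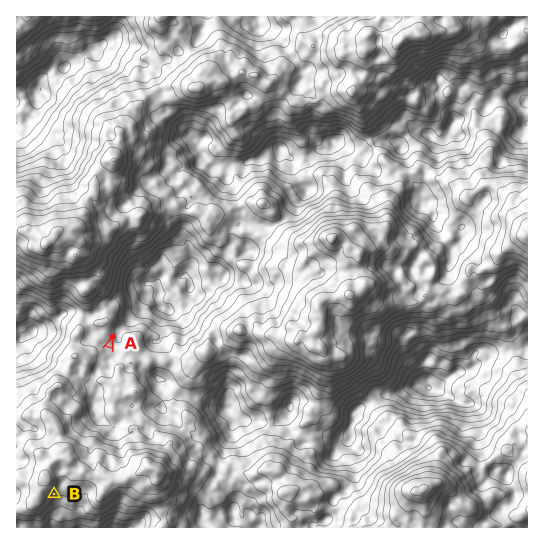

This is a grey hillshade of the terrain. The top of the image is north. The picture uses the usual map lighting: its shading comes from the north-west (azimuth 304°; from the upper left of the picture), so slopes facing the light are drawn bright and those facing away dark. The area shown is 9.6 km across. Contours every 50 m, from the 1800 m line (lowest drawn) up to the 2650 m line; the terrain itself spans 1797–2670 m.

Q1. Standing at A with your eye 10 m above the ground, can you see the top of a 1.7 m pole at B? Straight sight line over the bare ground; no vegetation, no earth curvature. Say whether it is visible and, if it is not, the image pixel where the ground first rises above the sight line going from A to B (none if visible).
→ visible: false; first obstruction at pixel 78 431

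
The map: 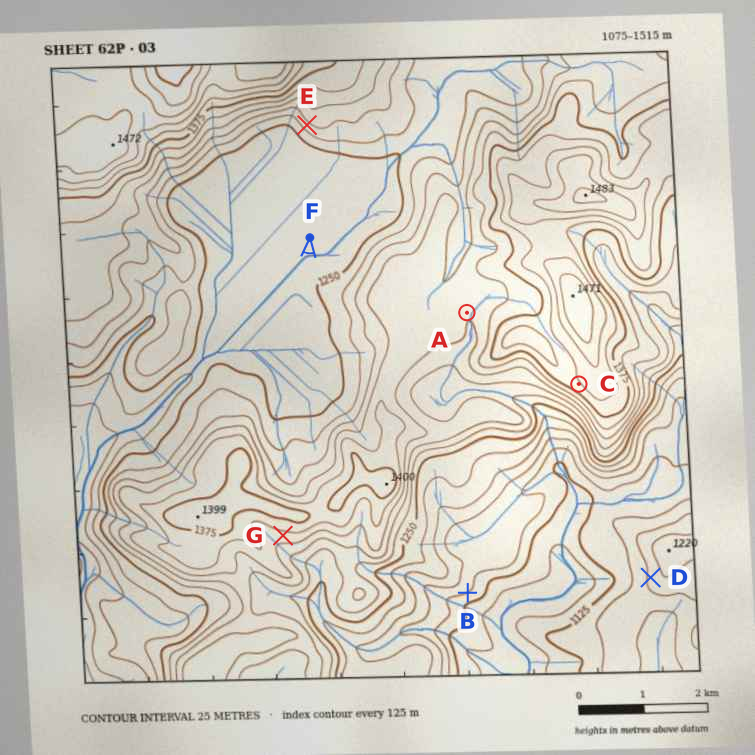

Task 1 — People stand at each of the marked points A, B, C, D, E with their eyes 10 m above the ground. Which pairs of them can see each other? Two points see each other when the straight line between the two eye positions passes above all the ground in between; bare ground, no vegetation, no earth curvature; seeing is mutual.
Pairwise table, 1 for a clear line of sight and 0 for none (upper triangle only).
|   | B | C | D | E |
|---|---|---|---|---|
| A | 0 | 0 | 0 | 0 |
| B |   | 1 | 1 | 0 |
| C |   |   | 1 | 0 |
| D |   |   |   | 0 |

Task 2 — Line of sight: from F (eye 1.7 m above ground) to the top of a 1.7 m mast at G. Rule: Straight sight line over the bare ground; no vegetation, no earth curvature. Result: no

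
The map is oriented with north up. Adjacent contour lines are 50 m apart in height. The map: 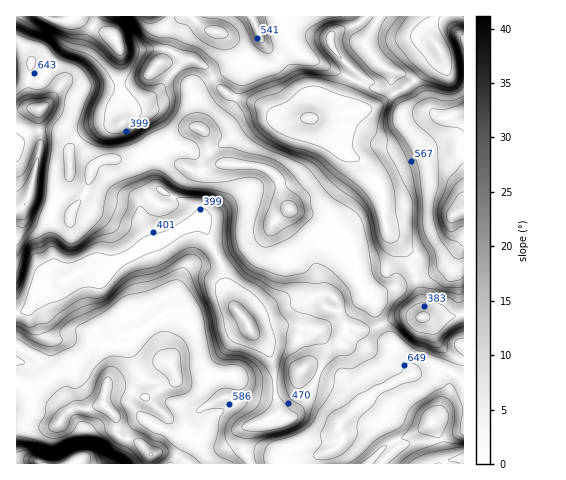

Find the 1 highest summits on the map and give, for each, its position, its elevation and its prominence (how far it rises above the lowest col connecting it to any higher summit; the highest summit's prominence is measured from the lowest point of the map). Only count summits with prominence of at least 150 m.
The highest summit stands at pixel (151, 454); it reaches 802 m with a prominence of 266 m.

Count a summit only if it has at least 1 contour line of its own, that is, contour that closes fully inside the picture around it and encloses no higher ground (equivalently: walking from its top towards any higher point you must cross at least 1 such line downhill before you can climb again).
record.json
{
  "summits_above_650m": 11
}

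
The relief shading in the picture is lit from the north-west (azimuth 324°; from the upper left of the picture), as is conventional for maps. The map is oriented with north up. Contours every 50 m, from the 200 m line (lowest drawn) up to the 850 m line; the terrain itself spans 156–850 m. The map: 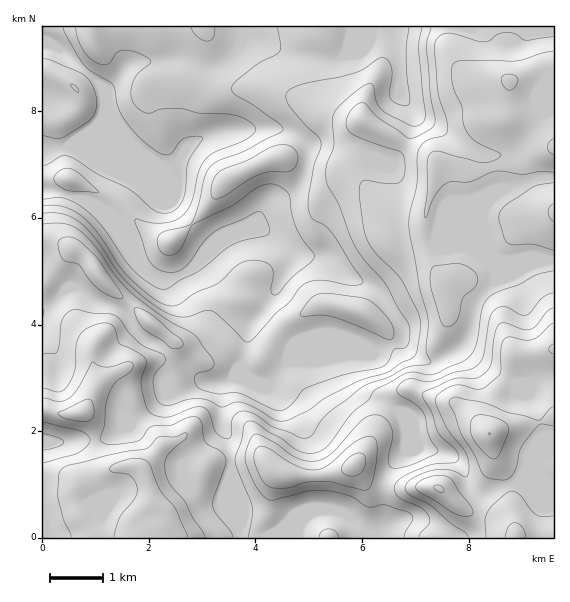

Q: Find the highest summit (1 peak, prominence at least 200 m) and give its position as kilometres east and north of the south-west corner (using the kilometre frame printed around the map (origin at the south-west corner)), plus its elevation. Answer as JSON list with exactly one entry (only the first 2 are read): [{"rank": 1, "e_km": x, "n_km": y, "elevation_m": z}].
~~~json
[{"rank": 1, "e_km": 8.39, "n_km": 1.96, "elevation_m": 850}]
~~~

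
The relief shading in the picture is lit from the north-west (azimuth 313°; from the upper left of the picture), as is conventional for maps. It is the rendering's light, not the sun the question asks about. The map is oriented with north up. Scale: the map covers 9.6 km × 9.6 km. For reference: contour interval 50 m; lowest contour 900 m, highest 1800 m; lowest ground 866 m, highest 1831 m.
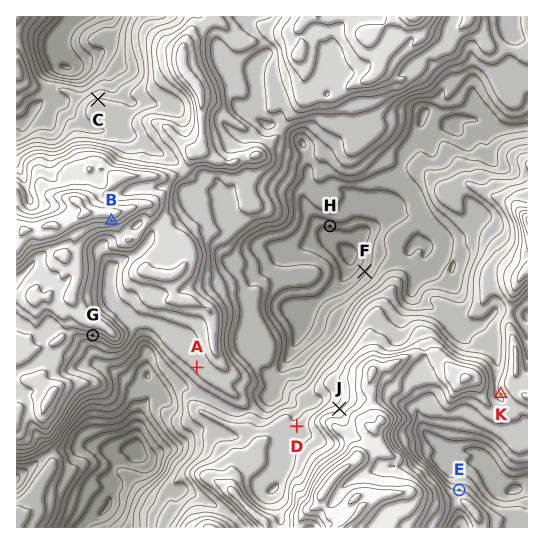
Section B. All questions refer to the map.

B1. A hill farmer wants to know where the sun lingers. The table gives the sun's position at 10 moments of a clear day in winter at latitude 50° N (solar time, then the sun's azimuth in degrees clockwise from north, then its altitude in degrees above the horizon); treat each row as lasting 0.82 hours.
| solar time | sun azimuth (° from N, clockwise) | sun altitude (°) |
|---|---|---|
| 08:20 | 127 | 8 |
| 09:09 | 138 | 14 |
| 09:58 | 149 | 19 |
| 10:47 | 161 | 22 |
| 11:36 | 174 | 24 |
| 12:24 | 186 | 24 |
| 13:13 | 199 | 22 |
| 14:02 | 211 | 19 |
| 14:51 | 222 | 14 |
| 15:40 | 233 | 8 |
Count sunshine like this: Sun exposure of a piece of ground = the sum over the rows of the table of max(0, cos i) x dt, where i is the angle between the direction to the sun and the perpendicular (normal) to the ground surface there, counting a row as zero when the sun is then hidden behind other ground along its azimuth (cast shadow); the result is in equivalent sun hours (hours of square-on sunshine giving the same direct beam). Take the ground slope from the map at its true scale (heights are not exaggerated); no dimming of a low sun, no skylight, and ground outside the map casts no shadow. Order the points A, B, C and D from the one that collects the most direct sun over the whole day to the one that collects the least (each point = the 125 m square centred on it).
B > A > D > C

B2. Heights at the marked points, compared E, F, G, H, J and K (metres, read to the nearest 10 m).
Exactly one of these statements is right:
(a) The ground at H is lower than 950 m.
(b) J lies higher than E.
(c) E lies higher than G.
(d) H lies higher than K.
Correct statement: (b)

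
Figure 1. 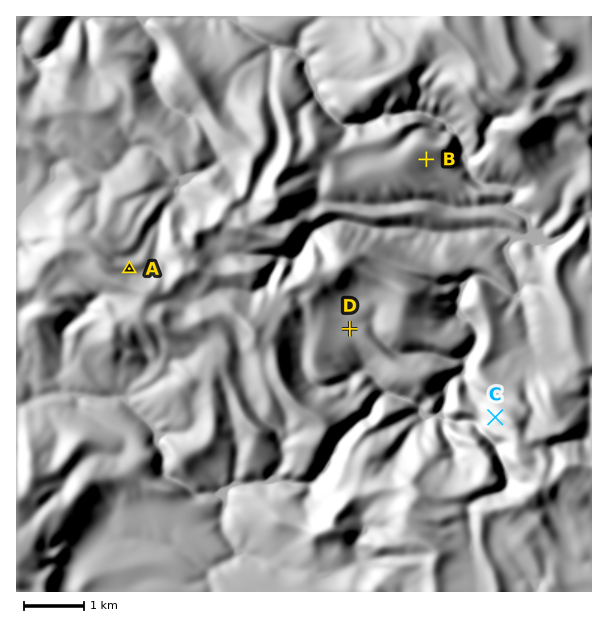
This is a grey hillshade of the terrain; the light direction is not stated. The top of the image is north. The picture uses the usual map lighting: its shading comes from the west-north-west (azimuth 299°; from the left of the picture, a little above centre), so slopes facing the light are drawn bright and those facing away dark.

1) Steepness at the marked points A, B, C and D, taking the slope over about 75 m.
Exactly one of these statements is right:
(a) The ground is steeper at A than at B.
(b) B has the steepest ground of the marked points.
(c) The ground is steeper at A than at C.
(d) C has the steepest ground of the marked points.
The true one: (d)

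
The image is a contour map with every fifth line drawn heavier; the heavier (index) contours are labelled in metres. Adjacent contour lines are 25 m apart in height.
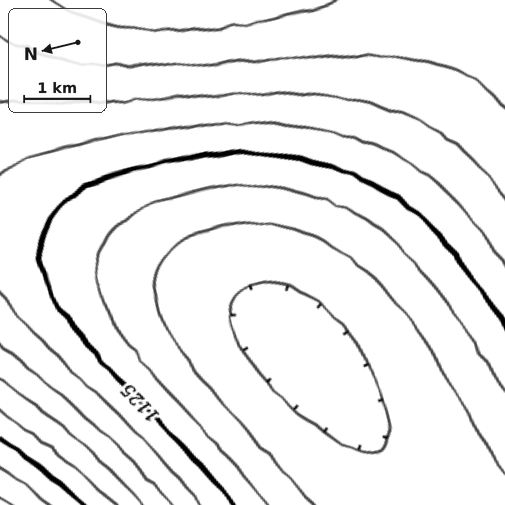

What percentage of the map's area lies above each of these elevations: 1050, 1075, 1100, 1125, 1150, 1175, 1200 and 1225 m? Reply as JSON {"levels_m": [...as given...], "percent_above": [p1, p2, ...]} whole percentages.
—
{"levels_m": [1050, 1075, 1100, 1125, 1150, 1175, 1200, 1225], "percent_above": [94, 75, 62, 49, 36, 25, 15, 5]}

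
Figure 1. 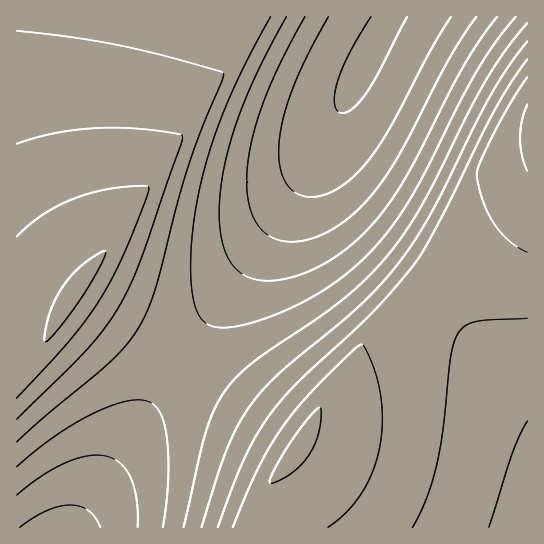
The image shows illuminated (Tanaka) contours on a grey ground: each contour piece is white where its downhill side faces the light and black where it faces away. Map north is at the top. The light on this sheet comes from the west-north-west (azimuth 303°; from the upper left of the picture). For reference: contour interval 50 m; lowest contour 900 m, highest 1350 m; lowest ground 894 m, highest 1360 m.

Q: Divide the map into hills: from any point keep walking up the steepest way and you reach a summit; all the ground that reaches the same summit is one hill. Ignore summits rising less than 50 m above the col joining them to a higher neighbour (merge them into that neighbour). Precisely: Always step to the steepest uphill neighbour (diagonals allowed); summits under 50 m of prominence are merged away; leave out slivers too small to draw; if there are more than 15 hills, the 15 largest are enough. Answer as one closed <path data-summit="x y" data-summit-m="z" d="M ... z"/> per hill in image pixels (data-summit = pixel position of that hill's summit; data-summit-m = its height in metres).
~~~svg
<path data-summit="75 295" data-summit-m="1311" d="M389 16l-373 1 1 511 57 0 3-3 71-116 155-227 29-53z"/><path data-summit="295 446" data-summit-m="1360" d="M331 129l-42 74-141 206-73 119 453-1 0-130-57-60-32-40-20-30-48-36-28-32-12-21-4-15 0-16z"/><path data-summit="527 138" data-summit-m="1356" d="M527 16l-137 0-23 41-27 53-13 37 0 16 4 15 16 27 35 35 37 27 20 30 32 40 56 59z"/>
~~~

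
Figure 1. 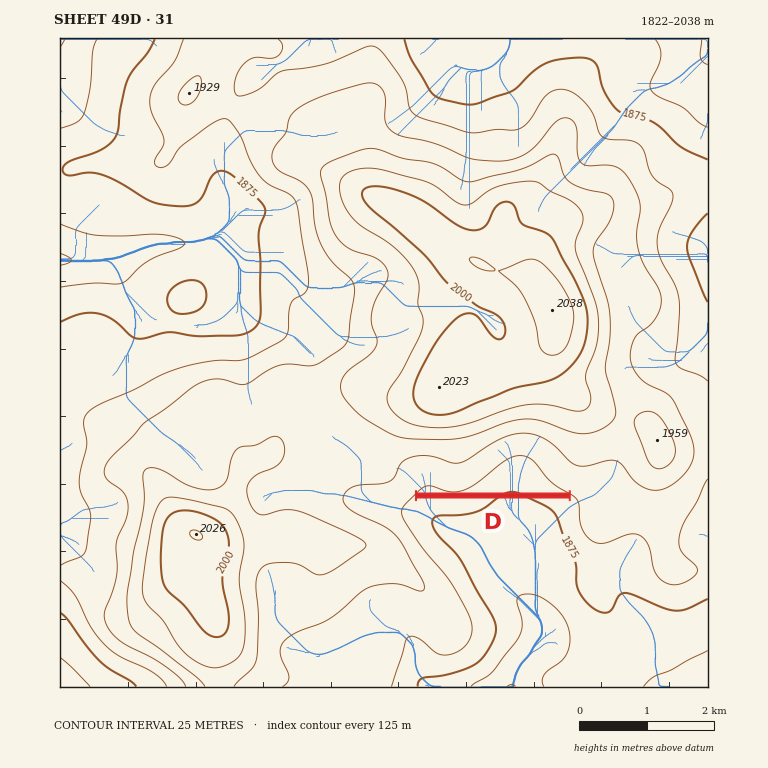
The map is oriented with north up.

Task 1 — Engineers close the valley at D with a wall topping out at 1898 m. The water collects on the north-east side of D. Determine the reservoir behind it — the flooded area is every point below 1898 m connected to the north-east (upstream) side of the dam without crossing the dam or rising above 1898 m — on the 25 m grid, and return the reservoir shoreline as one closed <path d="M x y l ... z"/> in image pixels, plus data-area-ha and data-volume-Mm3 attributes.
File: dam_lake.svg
<path d="M522 458l-5 0-12 5-29 23-13 6 100 0-13-7-9-10-9-12-10-5z" data-area-ha="42" data-volume-Mm3="3.88"/>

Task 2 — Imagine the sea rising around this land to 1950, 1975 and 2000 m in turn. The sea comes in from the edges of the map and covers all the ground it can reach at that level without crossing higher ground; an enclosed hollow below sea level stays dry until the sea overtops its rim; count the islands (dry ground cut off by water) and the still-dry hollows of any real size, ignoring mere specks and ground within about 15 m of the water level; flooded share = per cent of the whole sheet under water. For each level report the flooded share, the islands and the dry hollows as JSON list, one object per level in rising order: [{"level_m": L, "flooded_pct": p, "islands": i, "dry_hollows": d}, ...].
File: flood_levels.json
[{"level_m": 1950, "flooded_pct": 77, "islands": 1, "dry_hollows": 0}, {"level_m": 1975, "flooded_pct": 86, "islands": 2, "dry_hollows": 0}, {"level_m": 2000, "flooded_pct": 92, "islands": 2, "dry_hollows": 0}]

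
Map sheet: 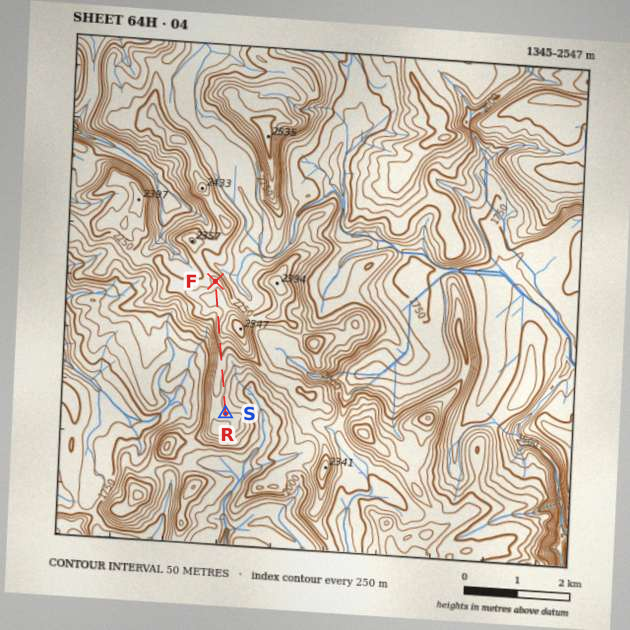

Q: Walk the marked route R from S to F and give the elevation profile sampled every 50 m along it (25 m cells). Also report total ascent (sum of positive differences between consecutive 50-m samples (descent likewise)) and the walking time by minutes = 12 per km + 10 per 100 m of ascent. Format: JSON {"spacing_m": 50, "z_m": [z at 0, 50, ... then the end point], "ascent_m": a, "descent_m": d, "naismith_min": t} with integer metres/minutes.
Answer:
{"spacing_m": 50, "z_m": [2153, 2145, 2142, 2139, 2134, 2131, 2133, 2141, 2153, 2163, 2167, 2169, 2175, 2184, 2195, 2207, 2216, 2223, 2227, 2232, 2238, 2245, 2248, 2252, 2259, 2269, 2279, 2291, 2307, 2325, 2344, 2357, 2364, 2363, 2355, 2344, 2331, 2319, 2311, 2310, 2322, 2342, 2360, 2372, 2380, 2383, 2379, 2367, 2352, 2340, 2333, 2329], "ascent_m": 305, "descent_m": 129, "naismith_min": 61}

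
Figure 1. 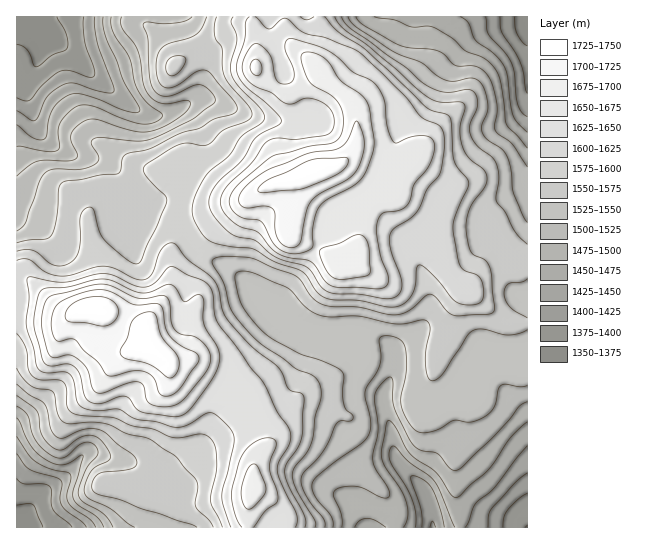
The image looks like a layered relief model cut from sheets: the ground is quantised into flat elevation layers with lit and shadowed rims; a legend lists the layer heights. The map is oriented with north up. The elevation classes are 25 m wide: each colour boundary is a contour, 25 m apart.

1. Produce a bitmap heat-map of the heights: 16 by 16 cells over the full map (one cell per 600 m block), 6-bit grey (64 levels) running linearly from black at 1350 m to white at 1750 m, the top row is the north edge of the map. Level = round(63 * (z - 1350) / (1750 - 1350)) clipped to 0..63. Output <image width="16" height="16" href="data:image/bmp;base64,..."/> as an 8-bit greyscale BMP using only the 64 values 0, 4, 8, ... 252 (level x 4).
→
<image width="16" height="16" href="data:image/bmp;base64,Qk02BQAAAAAAADYEAAAoAAAAEAAAABAAAAABAAgAAAAAAAABAAATCwAAEwsAAAABAAAAAAAAAAAAAAEBAQACAgIAAwMDAAQEBAAFBQUABgYGAAcHBwAICAgACQkJAAoKCgALCwsADAwMAA0NDQAODg4ADw8PABAQEAAREREAEhISABMTEwAUFBQAFRUVABYWFgAXFxcAGBgYABkZGQAaGhoAGxsbABwcHAAdHR0AHh4eAB8fHwAgICAAISEhACIiIgAjIyMAJCQkACUlJQAmJiYAJycnACgoKAApKSkAKioqACsrKwAsLCwALS0tAC4uLgAvLy8AMDAwADExMQAyMjIAMzMzADQ0NAA1NTUANjY2ADc3NwA4ODgAOTk5ADo6OgA7OzsAPDw8AD09PQA+Pj4APz8/AEBAQABBQUEAQkJCAENDQwBEREQARUVFAEZGRgBHR0cASEhIAElJSQBKSkoAS0tLAExMTABNTU0ATk5OAE9PTwBQUFAAUVFRAFJSUgBTU1MAVFRUAFVVVQBWVlYAV1dXAFhYWABZWVkAWlpaAFtbWwBcXFwAXV1dAF5eXgBfX18AYGBgAGFhYQBiYmIAY2NjAGRkZABlZWUAZmZmAGdnZwBoaGgAaWlpAGpqagBra2sAbGxsAG1tbQBubm4Ab29vAHBwcABxcXEAcnJyAHNzcwB0dHQAdXV1AHZ2dgB3d3cAeHh4AHl5eQB6enoAe3t7AHx8fAB9fX0Afn5+AH9/fwCAgIAAgYGBAIKCggCDg4MAhISEAIWFhQCGhoYAh4eHAIiIiACJiYkAioqKAIuLiwCMjIwAjY2NAI6OjgCPj48AkJCQAJGRkQCSkpIAk5OTAJSUlACVlZUAlpaWAJeXlwCYmJgAmZmZAJqamgCbm5sAnJycAJ2dnQCenp4An5+fAKCgoAChoaEAoqKiAKOjowCkpKQApaWlAKampgCnp6cAqKioAKmpqQCqqqoAq6urAKysrACtra0Arq6uAK+vrwCwsLAAsbGxALKysgCzs7MAtLS0ALW1tQC2trYAt7e3ALi4uAC5ubkAurq6ALu7uwC8vLwAvb29AL6+vgC/v78AwMDAAMHBwQDCwsIAw8PDAMTExADFxcUAxsbGAMfHxwDIyMgAycnJAMrKygDLy8sAzMzMAM3NzQDOzs4Az8/PANDQ0ADR0dEA0tLSANPT0wDU1NQA1dXVANbW1gDX19cA2NjYANnZ2QDa2toA29vbANzc3ADd3d0A3t7eAN/f3wDg4OAA4eHhAOLi4gDj4+MA5OTkAOXl5QDm5uYA5+fnAOjo6ADp6ekA6urqAOvr6wDs7OwA7e3tAO7u7gDv7+8A8PDwAPHx8QDy8vIA8/PzAPT09AD19fUA9vb2APf39wD4+PgA+fn5APr6+gD7+/sA/Pz8AP39/QD+/v4A////ABAsWHR8iKzEsHxYVDw8OBwkPHiEhIyszJxsYFg4UEw0TGhkgIyYqMCohHBQWGRgSGiQnKi8tLC4qIx8XHRwcFyQpMzQ4NC0sJyMeGR4fHRwrNDg7PTcuJyEfHhseIB4eLjk8OzkxKSAeHx8hICIiICwwNC8vLSQfICkuLicoJx8lIyUkJyckJi8yNS4oKSQhHSEjIiQnLTI5MjEuKigiHxsgIiEkJy85OzgyLy4qJBwWGBwgIyUoMDc6OTAwKiIaDxUZFxgeIygtLzYxLigdEwgPDxAaGh8qLzE0LychHQ8FBgoTICIlMTA0LiYdGRYMAgQMGB0fJSwtKiEXFRMOBg="/>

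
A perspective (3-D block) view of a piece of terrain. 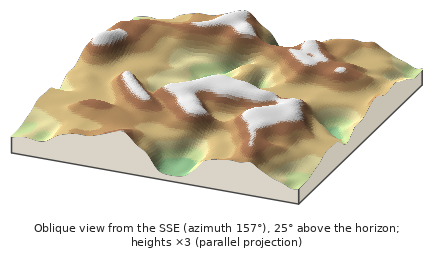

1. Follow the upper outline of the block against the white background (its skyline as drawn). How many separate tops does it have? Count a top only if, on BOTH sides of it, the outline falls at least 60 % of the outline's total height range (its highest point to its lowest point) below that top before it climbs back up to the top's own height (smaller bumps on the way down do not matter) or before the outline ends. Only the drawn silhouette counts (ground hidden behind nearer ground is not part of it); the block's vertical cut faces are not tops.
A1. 0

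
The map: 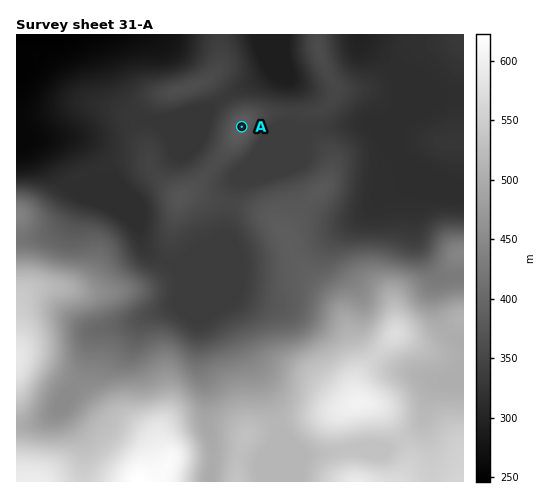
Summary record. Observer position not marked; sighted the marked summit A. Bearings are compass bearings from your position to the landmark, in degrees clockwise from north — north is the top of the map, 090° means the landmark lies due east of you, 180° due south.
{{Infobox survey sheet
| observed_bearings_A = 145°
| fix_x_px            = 193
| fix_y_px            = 57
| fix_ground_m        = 313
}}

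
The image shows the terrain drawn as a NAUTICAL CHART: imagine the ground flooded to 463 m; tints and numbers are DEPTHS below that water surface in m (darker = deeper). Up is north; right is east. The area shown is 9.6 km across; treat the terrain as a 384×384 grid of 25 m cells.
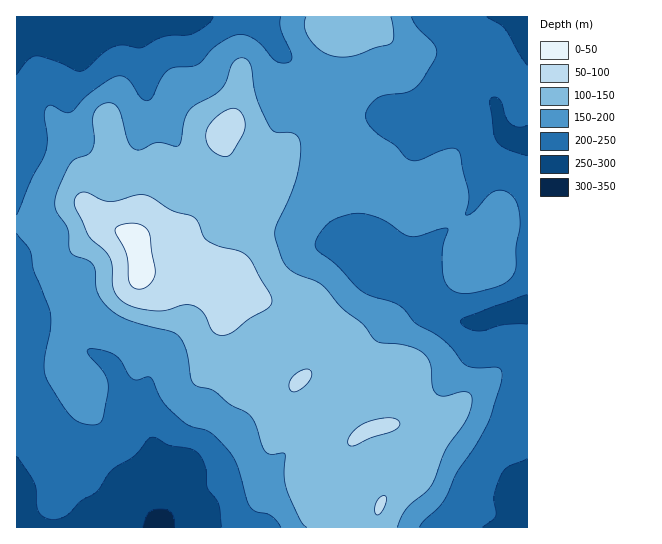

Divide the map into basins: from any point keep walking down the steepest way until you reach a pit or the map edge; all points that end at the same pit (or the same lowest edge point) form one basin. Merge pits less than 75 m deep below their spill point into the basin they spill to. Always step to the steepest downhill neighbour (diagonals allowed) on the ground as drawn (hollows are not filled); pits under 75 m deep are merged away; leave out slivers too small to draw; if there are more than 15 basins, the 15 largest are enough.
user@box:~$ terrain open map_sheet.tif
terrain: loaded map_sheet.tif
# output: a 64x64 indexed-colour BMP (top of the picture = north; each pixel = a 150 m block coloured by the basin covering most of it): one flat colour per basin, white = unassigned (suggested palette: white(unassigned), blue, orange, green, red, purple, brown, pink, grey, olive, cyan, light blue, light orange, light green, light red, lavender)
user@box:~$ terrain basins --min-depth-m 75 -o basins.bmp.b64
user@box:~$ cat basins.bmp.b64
<image width="64" height="64" href="data:image/bmp;base64,Qk12CAAAAAAAAHYAAAAoAAAAQAAAAEAAAAABAAQAAAAAAAAIAAATCwAAEwsAABAAAAAAAAAA////ALR3HwAOf/8ALKAsACgn1gC9Z5QAS1aMAMJ34wB/f38AIr28AM++FwDox64AeLv/AIrfmACWmP8A1bDFACIiIiIiIiIiIiIiIiIiIiIiIiIiIiIhERERERERERERIiIiIiIiIiIiIiIiIiIiIiIiIiIiIiEREREREREREREiIiIiIiIiIiIiIiIiIiIiIiIiIiIiIRERERERERERESIiIiIiIiIiIiIiIiIiIiIiIiIiIiIiERERERERERERIiIiIiIiIiIiIiIiIiIiIiIiIiIiIiIhEREREREREREiIiIiIiIiIiIiIiIiIiIiIiIiIiIiIiIRERERERERESIiIiIiIiIiIiIiIiIiIiIiIiIiIiIiIiIRERERERERIiIiIiIiIiIiIiIiIiIiIiIiIiIiIiIiIhEREREREREiIiIiIiIiIiIiIiIiIiIiIiIiIiIiIiIiIRERERERESIiIiIiIiIiIiIiIiIiIiIiIiIiIiIiIiIhERERERERIiIiIiIiIiIiIiIiIiIiIiIiIiIiIiIiIiEREREREREiIiIiIiIiIiIiIiIiIiIiIiIiIiIiIiIiIRERERERESIiIiIiIiIiIiIiIiIiIiIiIiIiIRESIiIRERERERERIiIiIiIiIiIiIiIiIiIiIiIiIiIREREREREREREREREiIiIiIiIiIiIiIiIiIiIiIiIiIRERERERERERERERESIiIiIiIiIiIiIiIiIiIiIiIiIRERERERERERERERERIiIiIiIiIiIiIiIiIiIiIiIiIREREREREREREREREREiIiIiIiIiIiIiIiIiIiIiIiIRERERERERERERERERESIiIiIiIiIiIiIiIiIiIiIiIhERERERERERERERERERIiIiIiIiIiIiIiIiIiIiIiIiEREREREREREREREREREiIiIiIiIiIiIiIiIiIiIiIiIRERERERERERERERERESIiIiIiIiIiIiIiIiIiIiIiIhERERERERERERERERERIiIiIiIiIiIiIiIiIiIiIiIhEREREREREREREREREREiIiIiIiIiIiIiIiIiIiIiIiERERERERERERERERERESIiIiIiIiIiIiIiIiIiIiIiERERERERERERERERERERIiIiIiIiIiIiIiIiIiIiIiIREREREREREREREREREREiIiIiIiIiIiIiIiIiIiIiIRERERERERERERERERERESIiIiIiIiIiIiIiIiIiIiIRERERERERERERERERERERIiIiIiIiIiIiIiIiIiIiEREREREREREREREREREREREiIiIiIiIiIiIiIiIiIRERERERERERERERERERERERESIiIiIiIiIiIiIiIiIhERERERERERERERERERERERERIiIiIiIiIiIiIiIiIiEREREREREREREREREREREREREiIiIiIiIiIiIiIiIiIRERERERERERERERERERERERESIiIiIiIiIiIiIiIiIRERERERERERERERERERERERERIiIiIiIiIiIiIiIiEREREREREREREREREREREREREREiIiIiIiIiIiIiIhERERERERERERERERERERERERERESIiIiIiIiIzIiIhERERERERERERERERERERERERERERIiIiIiIiMzMzMzEREREREREREREREREREREREREREREzMiIiIiMzMzMzMzMRERERERERERERERERERERERERETMzMiIiMzMzMzMzMzMRERERERERERERERERERERERERMzMzMzMzMzMzMzMzMzEREREREREREREREREREREREREzMzMzMzMzMzMzMzMzMxERERERERERERERERERERERETMzMzMzMzMzMzMzMzMzMxERERERERERERERERERERERMzMzMzMzMzMzMzMzMzMzMREREREREREREREREREREREzMzMzMzMzMzMzMzMzMzMzERERERERERERERERERERETMzMzMzMzMzMzMzMzMzMzMxERERERERERERERERERERMzMzMzMzMzMzMzMzMzMzMzEREREREREREREREREREREzMzMzMzMzMzMzMzMzMzMzMxERERERERERERERERERETMzMzMzMzMzMzMzMzMzMzMzERERERERERERERERERERMzMzMzMzMzMzMzMzMzMzMzMxEREREREREREREREREREzMzMzMzMzMzMzMzMzMzMzMzERERERERERERERERERETMzMzMzMzMzMzMzMzMzMzMzMRERERERERERERERERERMzMzMzMzMzMzMzMzMzMzMzMzEREREREREREREREREREzMzMzMzMzMzMzMzMzMzMzMzMRERERERERERERERERETMzMzMzMzMzMzMzMzMzMzMzMzERERERERERERERERERMzMzMzMzMzMzMzMzMzMzMzMzMREREREREREREREREREzMzMzMzMzMzMzMzMzMzMzMzMzERERERERERERERERETMzMzMzMzMzMzMzMzMzMzMzMzMRERERERERERERERERMzMzMzMzMzMzMzMzMzMzMzMzMzEREREREREREREREREzMzMzMzMzMzMzMzMzMzMzMzMzMRERERERERERERERETMzMzMzMzMzMzMzMzMzMzMzMzMzERERERERERERERERMzMzMzMzMzMzMzMzMzMzMzMzMzMxEREREREREREREREzMzMzMzMzMzMzMzMzMzMzMzMzMzMRERERERERERERETMzMzMzMzMzMzMzMzMzMzMzMzMzMxERERERERERERER"/>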